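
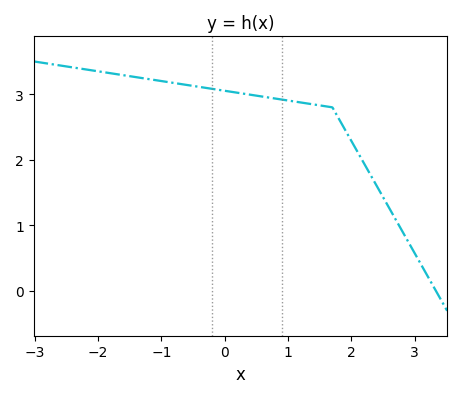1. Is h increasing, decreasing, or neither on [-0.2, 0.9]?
decreasing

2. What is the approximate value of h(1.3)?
2.9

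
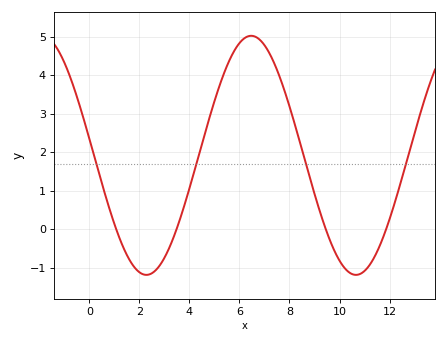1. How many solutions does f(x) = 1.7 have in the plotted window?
4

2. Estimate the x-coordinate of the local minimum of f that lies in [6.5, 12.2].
10.6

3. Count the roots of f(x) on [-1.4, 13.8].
4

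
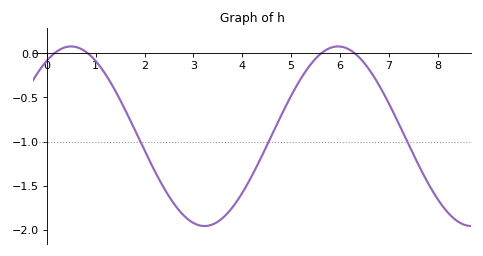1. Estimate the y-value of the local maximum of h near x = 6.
0.1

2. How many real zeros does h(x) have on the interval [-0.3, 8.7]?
4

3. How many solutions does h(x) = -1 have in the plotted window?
3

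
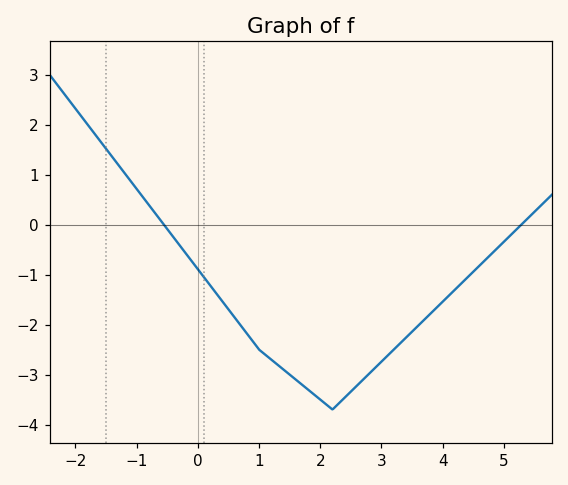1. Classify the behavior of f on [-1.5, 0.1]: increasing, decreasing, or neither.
decreasing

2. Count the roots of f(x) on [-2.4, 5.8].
2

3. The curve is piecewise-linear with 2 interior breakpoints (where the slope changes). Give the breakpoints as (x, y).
(1, -2.5); (2.2, -3.7)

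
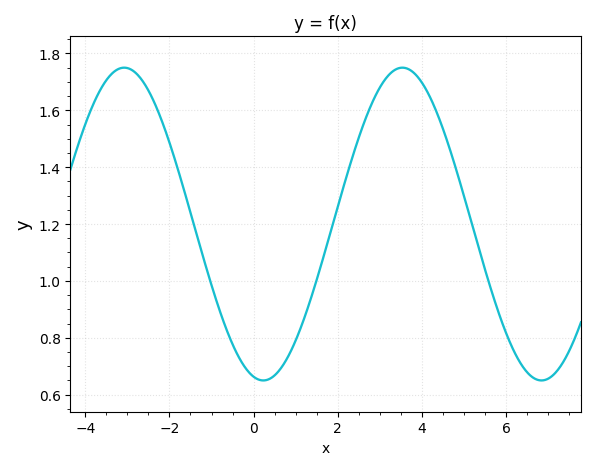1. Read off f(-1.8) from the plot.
1.4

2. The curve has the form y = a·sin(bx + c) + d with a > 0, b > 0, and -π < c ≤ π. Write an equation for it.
y = 0.55sin(0.95x - 1.8) + 1.2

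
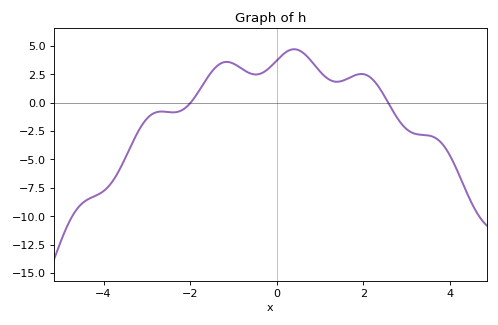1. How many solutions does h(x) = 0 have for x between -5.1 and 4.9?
2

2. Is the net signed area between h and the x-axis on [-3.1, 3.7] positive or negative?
positive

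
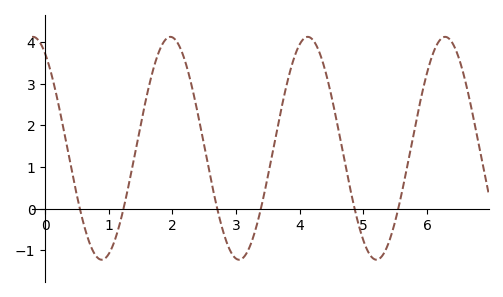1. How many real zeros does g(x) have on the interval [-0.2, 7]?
6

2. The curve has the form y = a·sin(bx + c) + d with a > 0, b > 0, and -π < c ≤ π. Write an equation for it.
y = 2.68sin(2.91x + 2.13) + 1.45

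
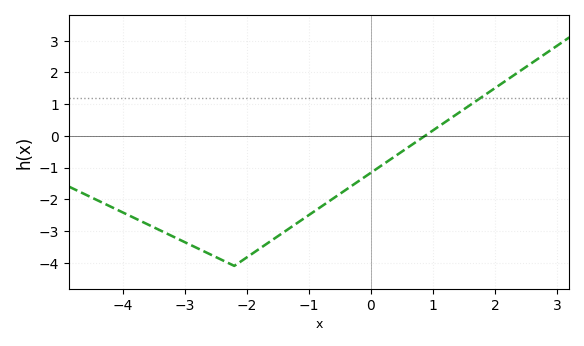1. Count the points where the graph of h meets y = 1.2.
1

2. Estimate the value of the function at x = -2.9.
-3.44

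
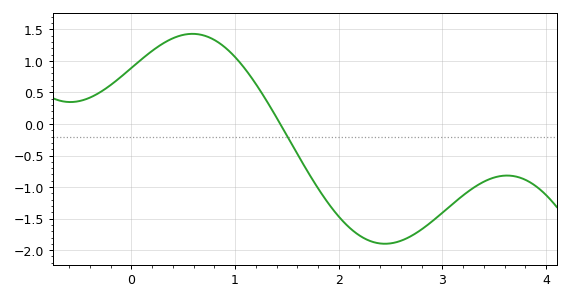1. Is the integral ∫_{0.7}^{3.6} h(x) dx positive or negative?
negative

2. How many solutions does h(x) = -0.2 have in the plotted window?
1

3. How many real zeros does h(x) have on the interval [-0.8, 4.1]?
1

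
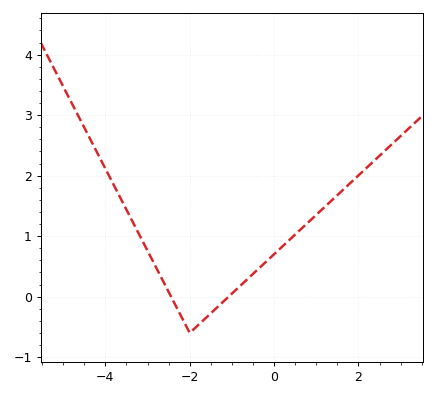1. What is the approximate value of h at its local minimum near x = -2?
-0.6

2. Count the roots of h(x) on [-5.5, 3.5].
2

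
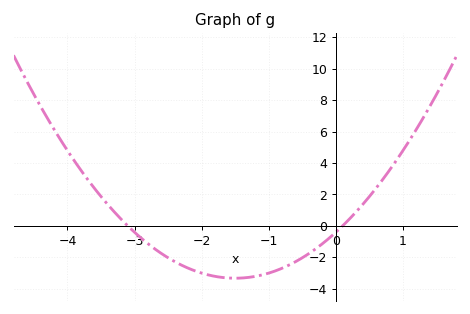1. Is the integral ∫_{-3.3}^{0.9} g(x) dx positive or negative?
negative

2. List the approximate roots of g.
-3.1, 0.1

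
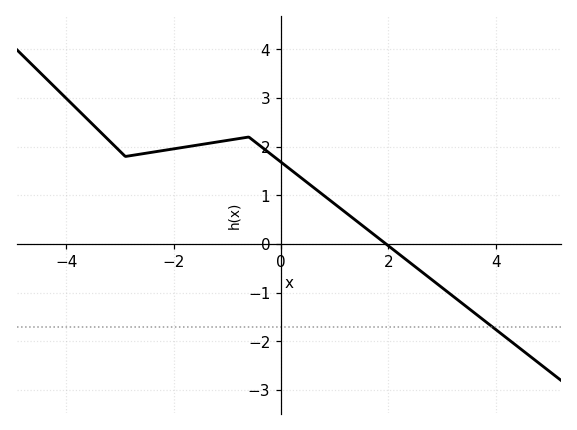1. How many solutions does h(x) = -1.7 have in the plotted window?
1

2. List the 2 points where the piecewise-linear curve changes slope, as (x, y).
(-2.9, 1.8); (-0.6, 2.2)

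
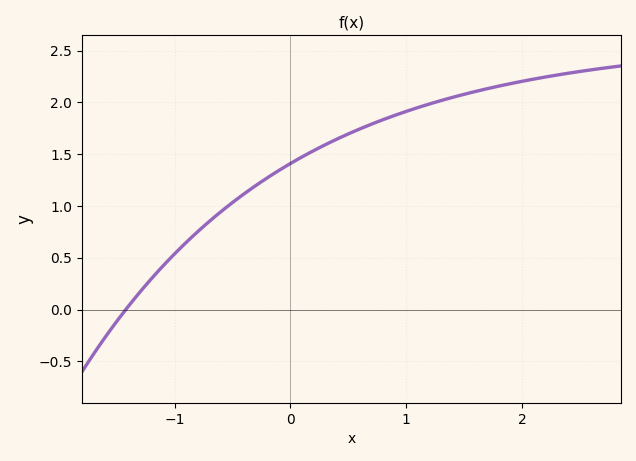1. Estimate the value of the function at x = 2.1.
2.23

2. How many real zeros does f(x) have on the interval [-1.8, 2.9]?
1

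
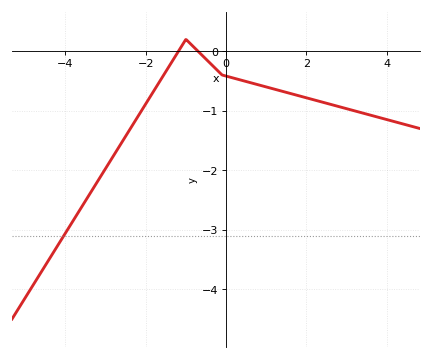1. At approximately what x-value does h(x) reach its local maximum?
-1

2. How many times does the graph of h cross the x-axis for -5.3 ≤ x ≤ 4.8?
2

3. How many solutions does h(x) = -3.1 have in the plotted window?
1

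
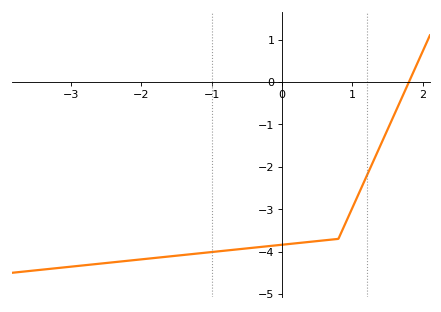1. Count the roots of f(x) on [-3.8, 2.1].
1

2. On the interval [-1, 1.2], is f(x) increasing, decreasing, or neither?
increasing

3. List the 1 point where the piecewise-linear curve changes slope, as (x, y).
(0.8, -3.7)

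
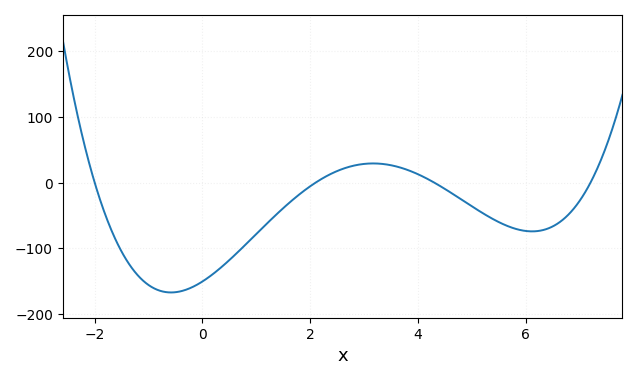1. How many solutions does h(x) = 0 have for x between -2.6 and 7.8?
4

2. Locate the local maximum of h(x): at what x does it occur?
3.17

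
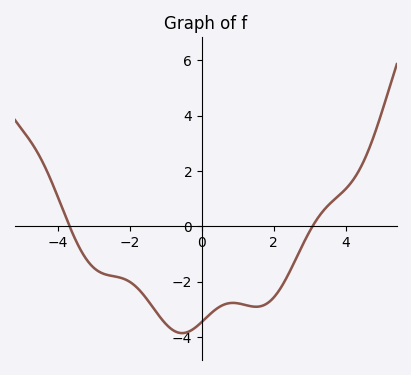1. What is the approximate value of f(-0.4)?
-3.82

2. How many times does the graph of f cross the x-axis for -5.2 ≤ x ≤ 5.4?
2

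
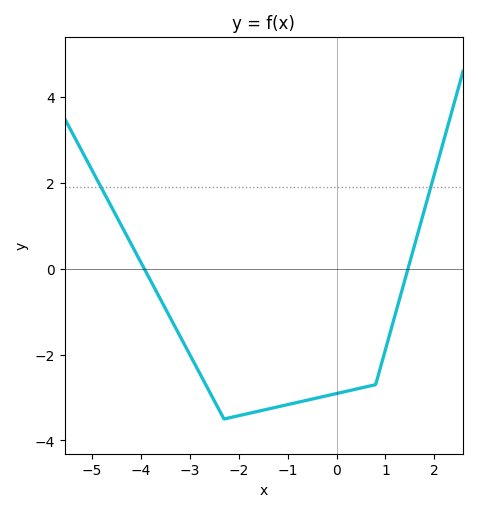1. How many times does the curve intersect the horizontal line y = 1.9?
2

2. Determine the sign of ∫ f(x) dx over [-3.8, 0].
negative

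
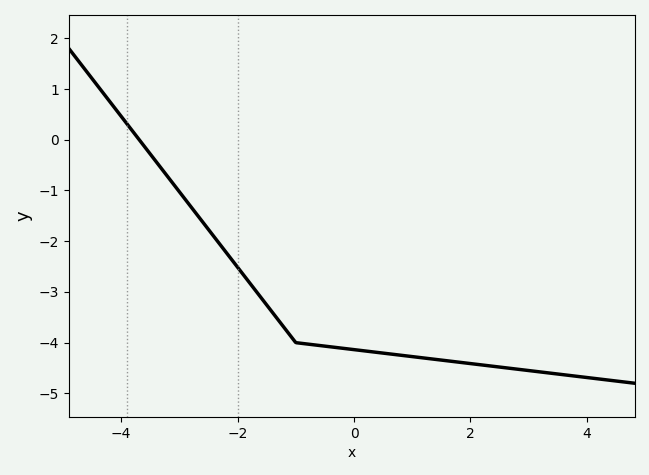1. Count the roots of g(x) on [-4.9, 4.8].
1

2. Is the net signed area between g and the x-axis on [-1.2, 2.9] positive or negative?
negative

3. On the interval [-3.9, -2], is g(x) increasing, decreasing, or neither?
decreasing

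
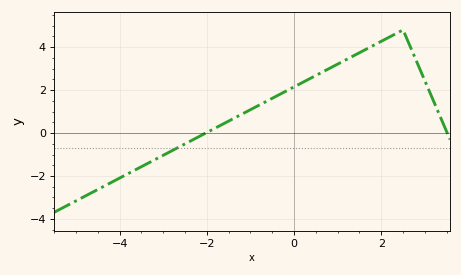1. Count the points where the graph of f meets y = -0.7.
1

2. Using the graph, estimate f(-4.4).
-2.52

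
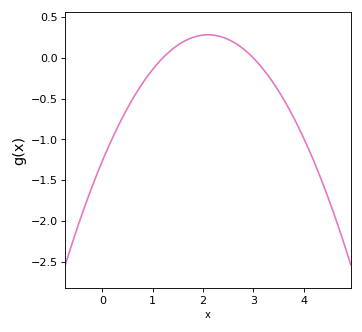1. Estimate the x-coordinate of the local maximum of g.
2.1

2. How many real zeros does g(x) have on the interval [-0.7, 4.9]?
2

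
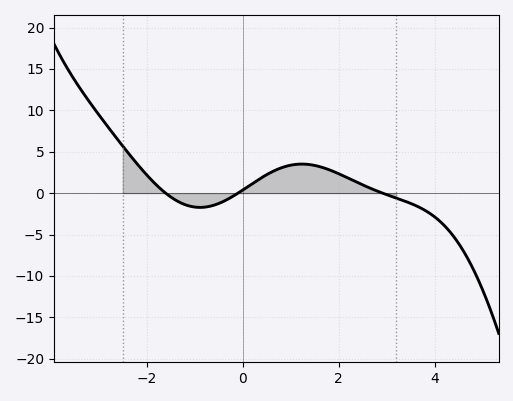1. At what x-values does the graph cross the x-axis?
-1.6, 0, 3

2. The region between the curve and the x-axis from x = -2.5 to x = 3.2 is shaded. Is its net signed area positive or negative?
positive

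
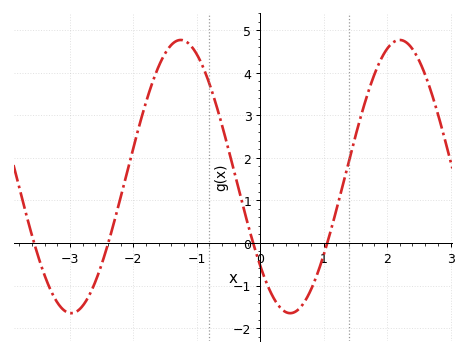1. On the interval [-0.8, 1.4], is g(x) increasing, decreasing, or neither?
neither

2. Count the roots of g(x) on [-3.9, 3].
4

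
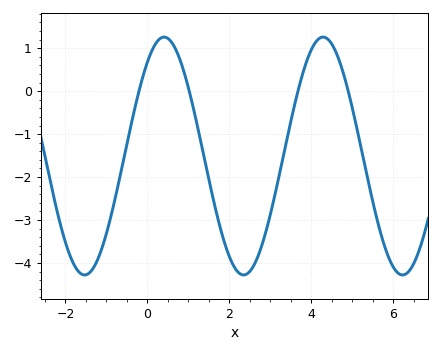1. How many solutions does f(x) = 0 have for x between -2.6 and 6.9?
4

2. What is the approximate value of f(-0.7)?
-2.1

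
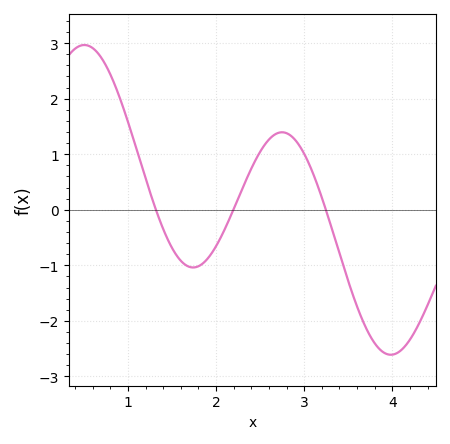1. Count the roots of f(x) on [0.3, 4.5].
3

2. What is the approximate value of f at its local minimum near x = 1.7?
-1.04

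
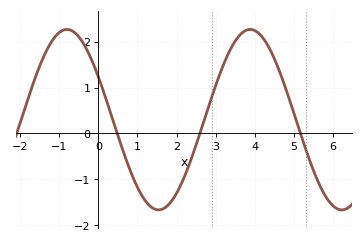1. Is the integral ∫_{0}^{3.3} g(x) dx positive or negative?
negative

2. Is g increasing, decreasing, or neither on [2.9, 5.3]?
neither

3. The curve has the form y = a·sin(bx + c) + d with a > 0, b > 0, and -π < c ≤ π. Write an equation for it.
y = 1.97sin(1.3x + 2.7) + 0.3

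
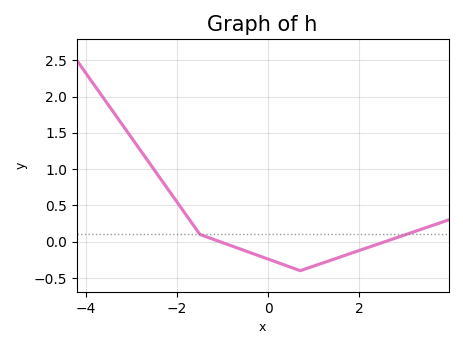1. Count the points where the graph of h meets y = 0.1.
2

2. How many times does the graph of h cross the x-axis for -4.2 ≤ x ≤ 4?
2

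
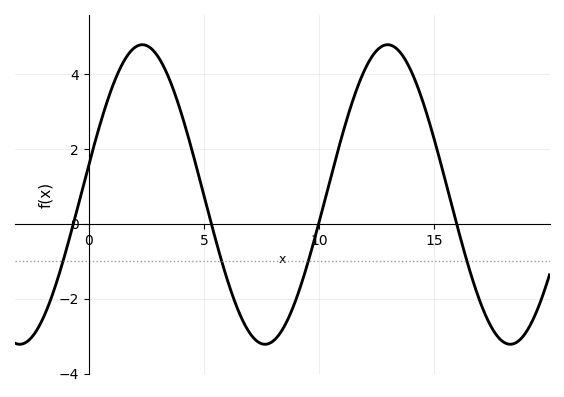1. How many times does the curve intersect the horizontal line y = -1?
4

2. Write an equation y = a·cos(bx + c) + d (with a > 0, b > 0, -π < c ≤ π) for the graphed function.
y = 4cos(0.59x - 1.4) + 0.78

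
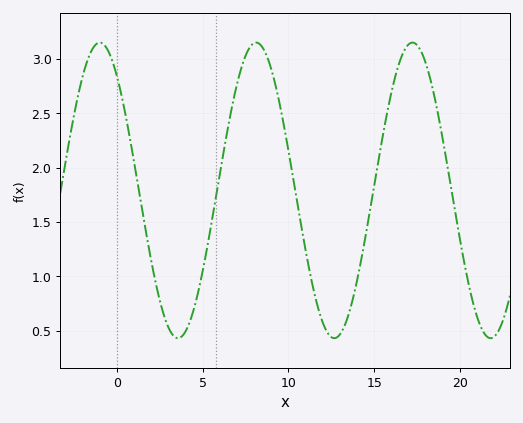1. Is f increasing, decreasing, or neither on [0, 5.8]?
neither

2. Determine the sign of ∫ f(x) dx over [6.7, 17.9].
positive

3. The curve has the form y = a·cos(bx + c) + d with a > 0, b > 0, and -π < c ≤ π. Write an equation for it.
y = 1.36cos(0.69x + 0.68) + 1.79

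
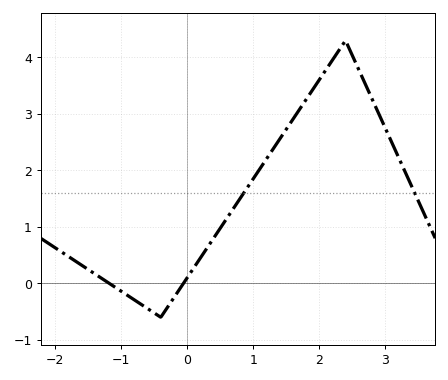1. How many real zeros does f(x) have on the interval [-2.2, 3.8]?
2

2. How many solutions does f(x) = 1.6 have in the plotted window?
2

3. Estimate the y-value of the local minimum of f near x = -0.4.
-0.6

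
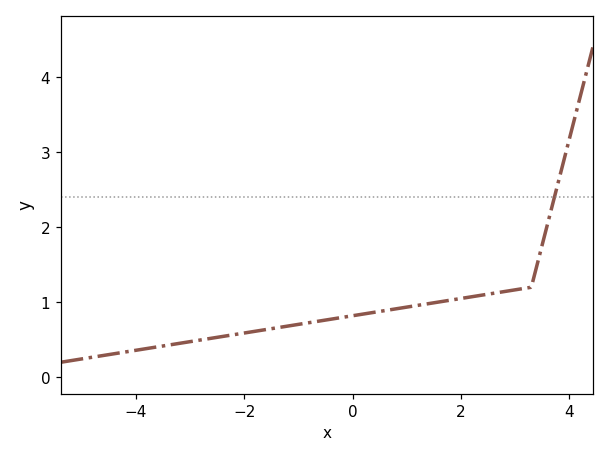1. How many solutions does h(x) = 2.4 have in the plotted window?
1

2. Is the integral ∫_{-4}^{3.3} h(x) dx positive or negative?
positive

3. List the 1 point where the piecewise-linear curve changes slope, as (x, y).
(3.3, 1.2)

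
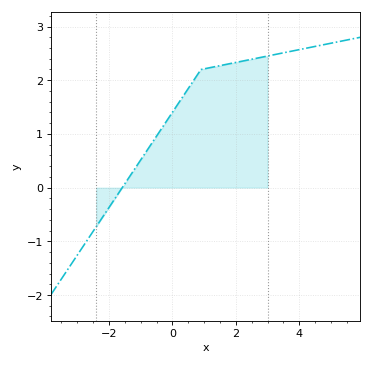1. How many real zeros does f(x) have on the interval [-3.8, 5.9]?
1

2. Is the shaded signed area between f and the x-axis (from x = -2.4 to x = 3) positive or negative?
positive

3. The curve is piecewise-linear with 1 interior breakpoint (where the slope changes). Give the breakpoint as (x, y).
(0.9, 2.2)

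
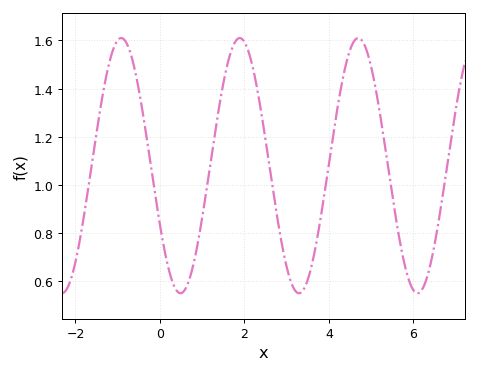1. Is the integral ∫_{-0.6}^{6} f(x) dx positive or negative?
positive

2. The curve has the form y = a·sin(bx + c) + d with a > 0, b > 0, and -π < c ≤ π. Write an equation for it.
y = 0.53sin(2.24x - 2.66) + 1.08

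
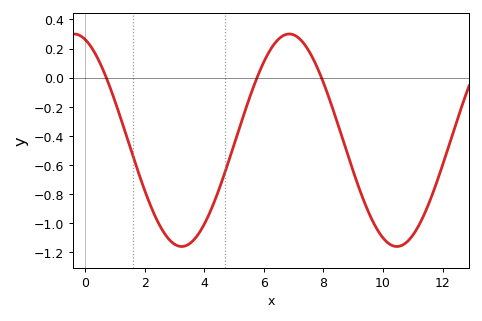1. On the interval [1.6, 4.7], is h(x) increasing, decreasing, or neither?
neither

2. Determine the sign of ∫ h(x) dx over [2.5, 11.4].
negative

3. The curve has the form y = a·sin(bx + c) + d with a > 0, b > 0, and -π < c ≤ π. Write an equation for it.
y = 0.73sin(0.87x + 1.9) - 0.43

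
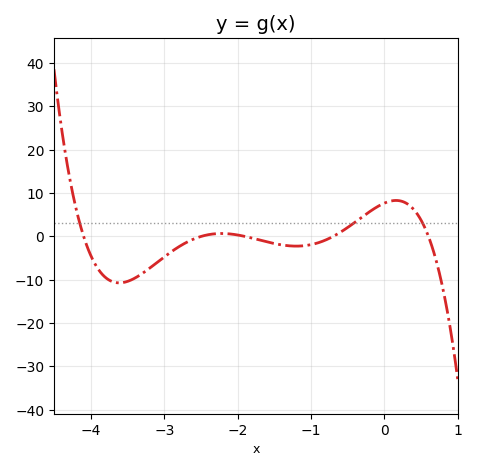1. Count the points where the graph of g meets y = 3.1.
3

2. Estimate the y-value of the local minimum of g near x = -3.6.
-10.7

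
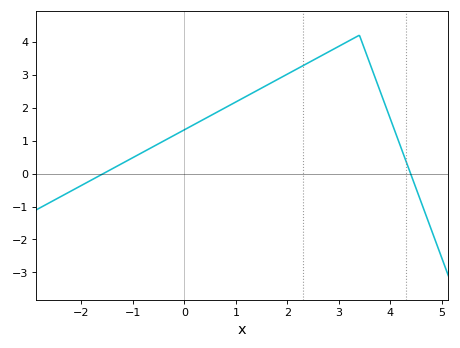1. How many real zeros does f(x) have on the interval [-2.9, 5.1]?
2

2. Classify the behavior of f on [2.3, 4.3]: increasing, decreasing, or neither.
neither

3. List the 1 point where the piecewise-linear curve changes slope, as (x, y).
(3.4, 4.2)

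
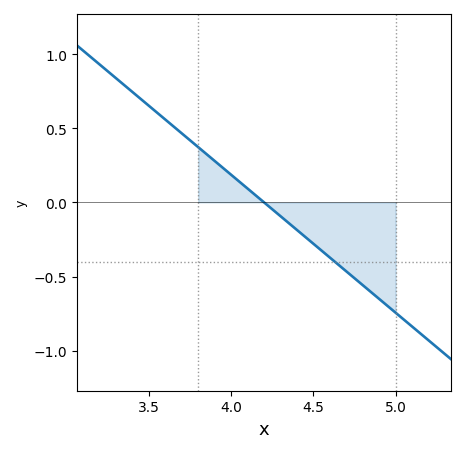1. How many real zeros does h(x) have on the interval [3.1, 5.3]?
1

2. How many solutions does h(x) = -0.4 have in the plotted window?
1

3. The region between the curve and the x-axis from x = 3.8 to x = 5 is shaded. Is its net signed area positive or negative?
negative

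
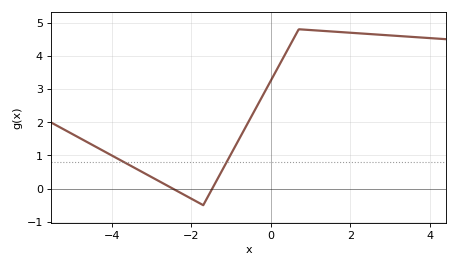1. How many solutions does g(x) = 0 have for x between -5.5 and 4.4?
2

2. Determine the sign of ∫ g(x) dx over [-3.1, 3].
positive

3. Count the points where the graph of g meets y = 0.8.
2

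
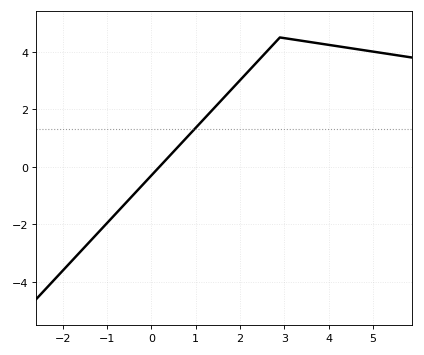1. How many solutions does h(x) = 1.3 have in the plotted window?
1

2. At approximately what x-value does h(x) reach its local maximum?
3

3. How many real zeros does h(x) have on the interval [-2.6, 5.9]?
1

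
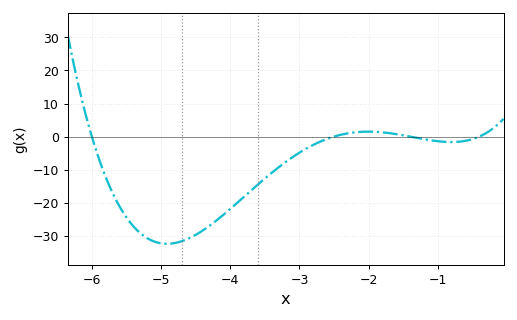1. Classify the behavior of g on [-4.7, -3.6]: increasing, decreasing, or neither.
increasing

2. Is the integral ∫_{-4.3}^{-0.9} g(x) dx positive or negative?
negative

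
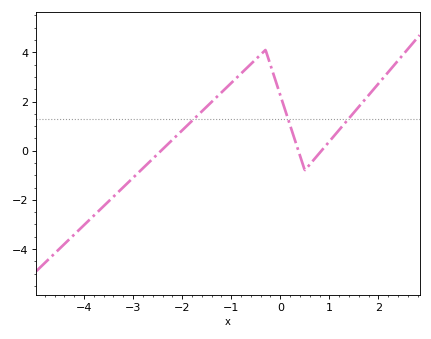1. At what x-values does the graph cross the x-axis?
-2.43, 0.369, 0.841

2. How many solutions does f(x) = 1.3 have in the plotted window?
3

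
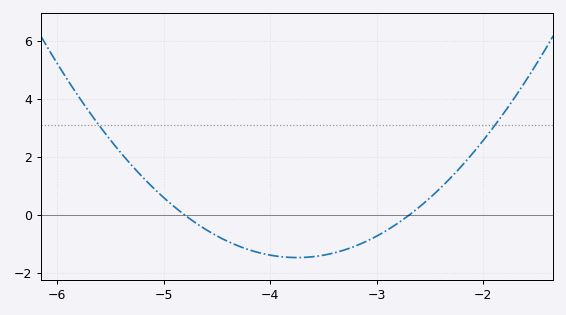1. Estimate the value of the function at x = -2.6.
0.2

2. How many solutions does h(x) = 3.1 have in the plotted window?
2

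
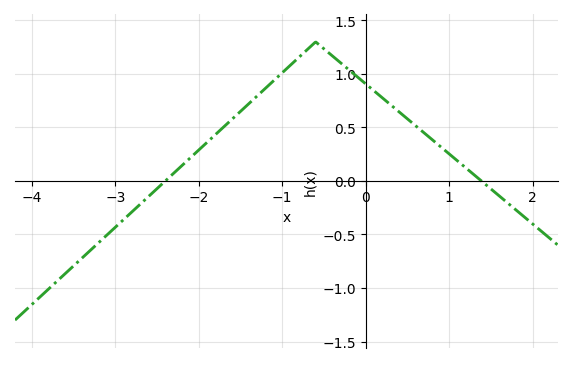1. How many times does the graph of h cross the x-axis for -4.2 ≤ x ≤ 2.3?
2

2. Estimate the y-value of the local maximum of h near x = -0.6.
1.3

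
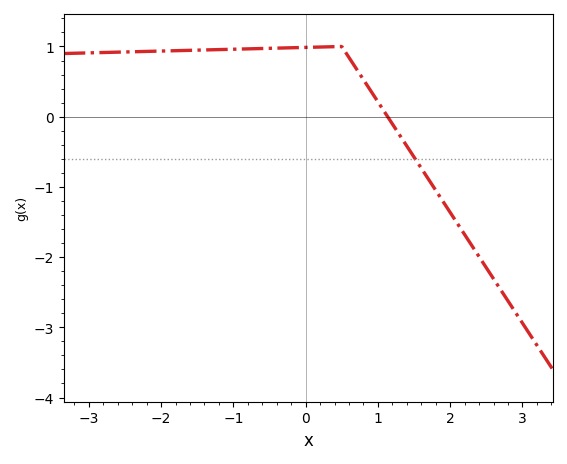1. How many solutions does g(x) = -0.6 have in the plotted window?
1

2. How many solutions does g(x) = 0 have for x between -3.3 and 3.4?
1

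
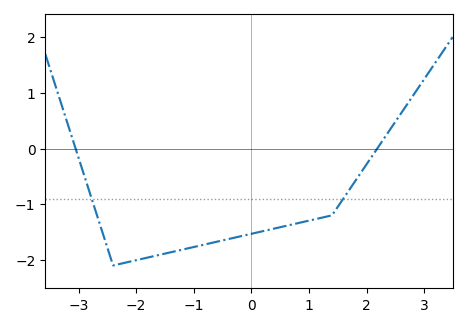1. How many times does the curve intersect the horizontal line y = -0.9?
2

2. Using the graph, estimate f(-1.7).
-1.9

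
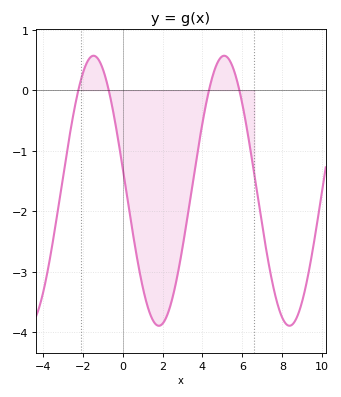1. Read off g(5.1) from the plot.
0.57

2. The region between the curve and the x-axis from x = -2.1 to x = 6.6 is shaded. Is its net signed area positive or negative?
negative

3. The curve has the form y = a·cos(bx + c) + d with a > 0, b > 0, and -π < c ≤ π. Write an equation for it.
y = 2.23cos(0.96x + 1.4) - 1.66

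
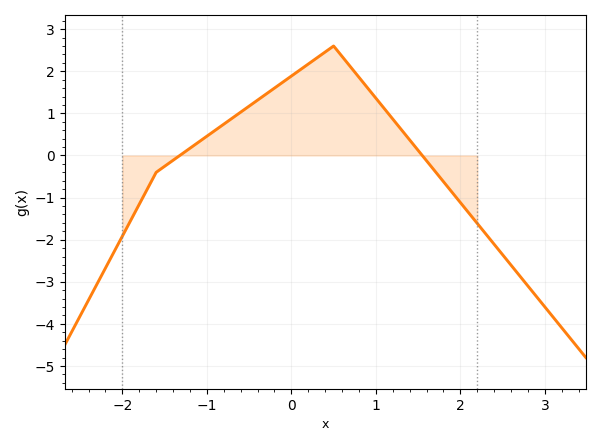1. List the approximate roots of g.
-1.32, 1.55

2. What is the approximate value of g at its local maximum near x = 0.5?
2.6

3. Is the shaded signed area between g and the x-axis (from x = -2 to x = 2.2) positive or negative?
positive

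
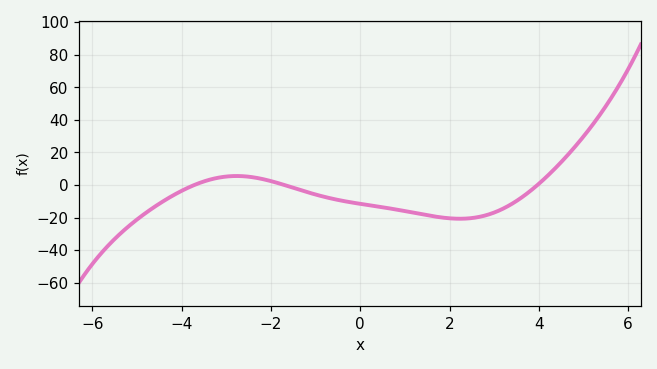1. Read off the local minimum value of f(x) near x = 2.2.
-20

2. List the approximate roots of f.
-3.8, -1.8, 4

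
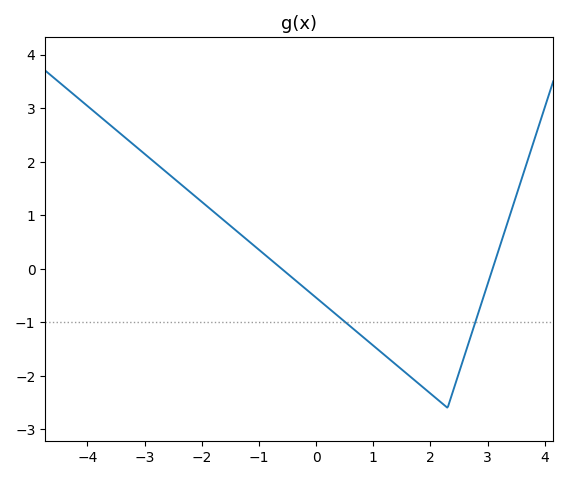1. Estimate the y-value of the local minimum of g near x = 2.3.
-2.6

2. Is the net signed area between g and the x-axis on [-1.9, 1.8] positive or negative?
negative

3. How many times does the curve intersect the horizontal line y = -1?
2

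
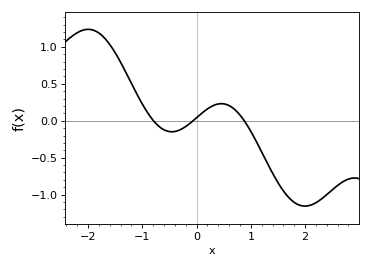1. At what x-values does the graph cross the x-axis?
-0.8, -0.1, 0.9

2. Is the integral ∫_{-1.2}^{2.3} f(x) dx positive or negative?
negative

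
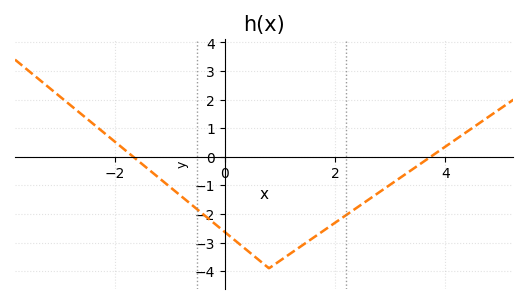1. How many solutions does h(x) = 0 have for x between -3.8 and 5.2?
2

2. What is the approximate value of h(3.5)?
-0.3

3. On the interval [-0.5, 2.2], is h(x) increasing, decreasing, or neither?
neither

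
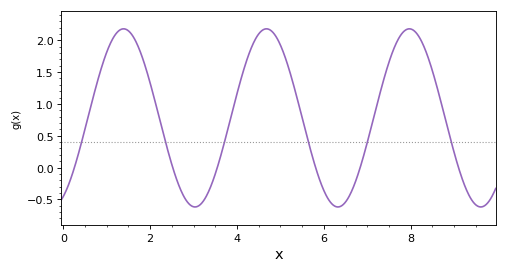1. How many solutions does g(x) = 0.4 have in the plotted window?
6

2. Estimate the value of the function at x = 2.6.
-0.167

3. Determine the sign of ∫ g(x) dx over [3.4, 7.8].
positive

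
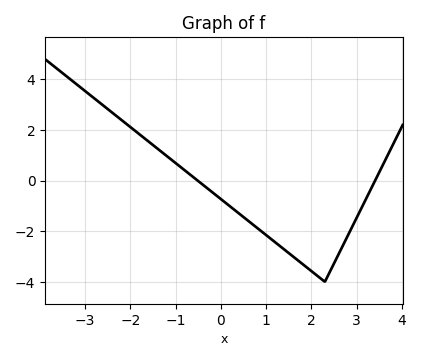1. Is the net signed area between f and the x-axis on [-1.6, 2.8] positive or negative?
negative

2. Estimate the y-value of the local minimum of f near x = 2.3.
-4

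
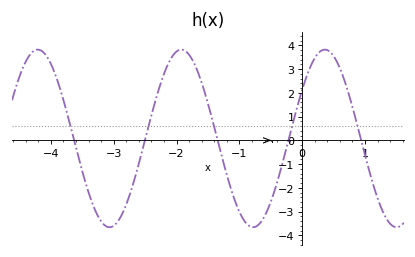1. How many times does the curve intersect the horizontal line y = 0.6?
5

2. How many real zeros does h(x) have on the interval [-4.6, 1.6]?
5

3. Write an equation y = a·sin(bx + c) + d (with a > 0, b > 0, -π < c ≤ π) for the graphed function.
y = 3.74sin(2.75x + 0.582) + 0.08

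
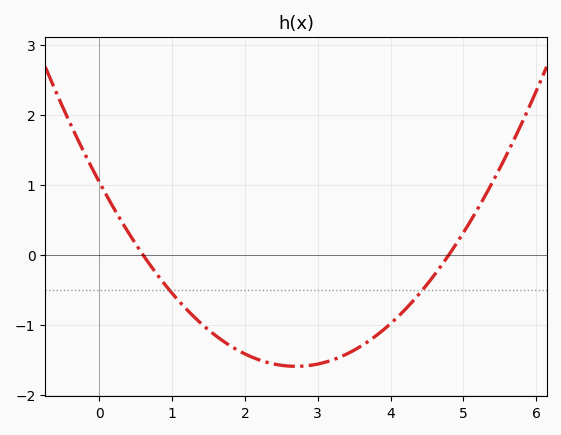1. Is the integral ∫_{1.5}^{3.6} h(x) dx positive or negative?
negative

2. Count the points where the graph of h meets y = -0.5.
2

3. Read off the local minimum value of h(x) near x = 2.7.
-1.6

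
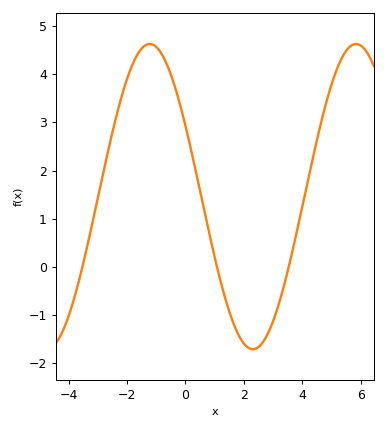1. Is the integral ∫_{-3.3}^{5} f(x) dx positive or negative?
positive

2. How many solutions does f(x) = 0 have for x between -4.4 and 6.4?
3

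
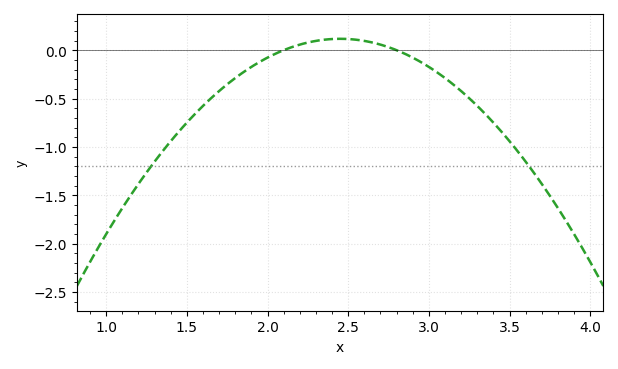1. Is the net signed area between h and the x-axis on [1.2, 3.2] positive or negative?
negative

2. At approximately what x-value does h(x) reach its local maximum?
2.45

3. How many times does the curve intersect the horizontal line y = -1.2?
2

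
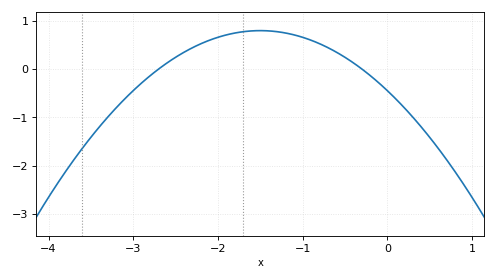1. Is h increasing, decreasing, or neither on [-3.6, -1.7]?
increasing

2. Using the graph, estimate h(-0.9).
0.6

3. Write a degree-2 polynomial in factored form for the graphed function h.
y = -0.55(x + 2.7)(x + 0.3)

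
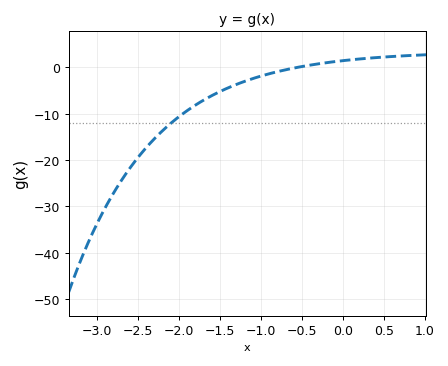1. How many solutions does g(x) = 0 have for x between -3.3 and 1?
1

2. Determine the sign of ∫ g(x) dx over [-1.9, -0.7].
negative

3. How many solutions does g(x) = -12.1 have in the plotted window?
1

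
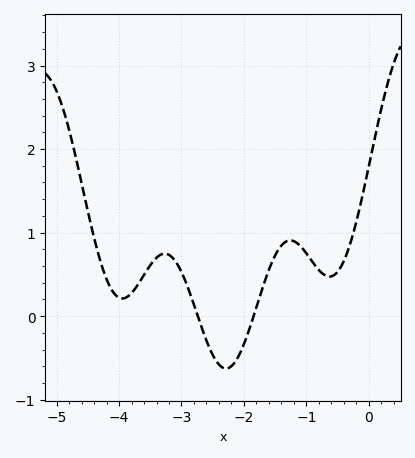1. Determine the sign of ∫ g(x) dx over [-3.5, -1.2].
positive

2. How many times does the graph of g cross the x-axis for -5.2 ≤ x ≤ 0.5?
2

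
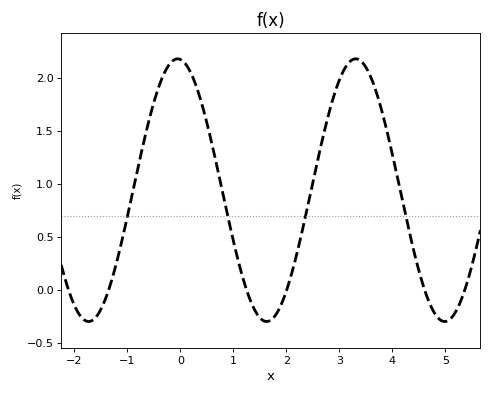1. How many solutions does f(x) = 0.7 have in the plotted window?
4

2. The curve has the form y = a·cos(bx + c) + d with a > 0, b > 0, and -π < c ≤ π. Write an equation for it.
y = 1.24cos(1.9x + 0.1) + 0.94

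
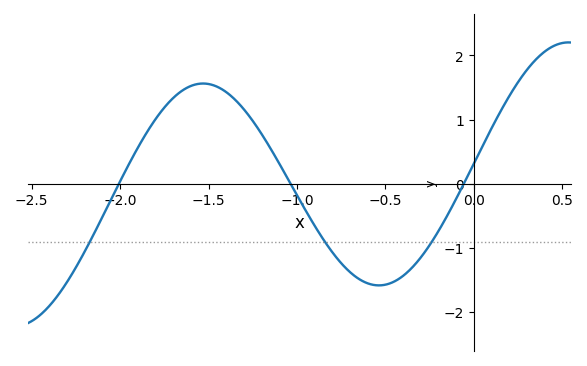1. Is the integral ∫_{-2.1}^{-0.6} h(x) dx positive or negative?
positive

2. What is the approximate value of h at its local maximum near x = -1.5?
1.6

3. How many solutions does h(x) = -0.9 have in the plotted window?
3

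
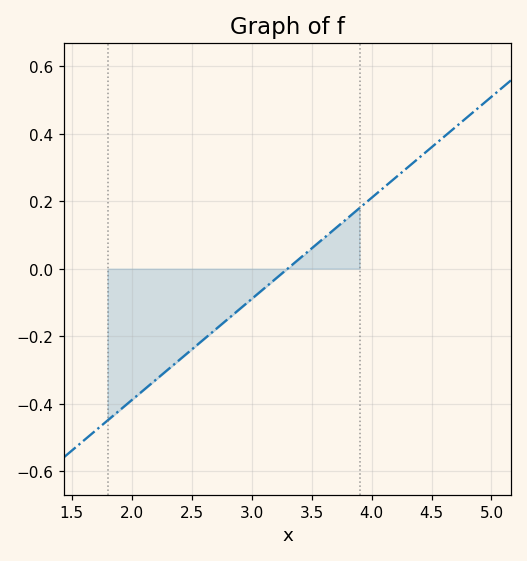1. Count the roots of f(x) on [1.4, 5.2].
1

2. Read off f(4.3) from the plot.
0.3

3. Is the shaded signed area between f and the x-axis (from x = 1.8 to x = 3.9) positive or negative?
negative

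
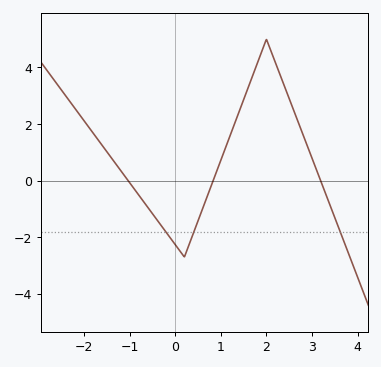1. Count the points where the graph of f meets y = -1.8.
3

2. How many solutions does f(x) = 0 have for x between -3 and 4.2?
3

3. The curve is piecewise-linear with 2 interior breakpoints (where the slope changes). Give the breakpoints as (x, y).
(0.2, -2.7); (2, 5)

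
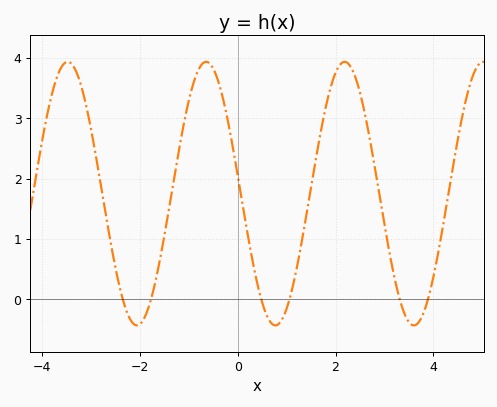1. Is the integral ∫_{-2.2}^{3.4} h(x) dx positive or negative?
positive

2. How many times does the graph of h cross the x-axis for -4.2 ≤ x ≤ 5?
6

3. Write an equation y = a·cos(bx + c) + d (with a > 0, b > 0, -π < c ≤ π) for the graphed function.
y = 2.18cos(2.22x + 1.43) + 1.75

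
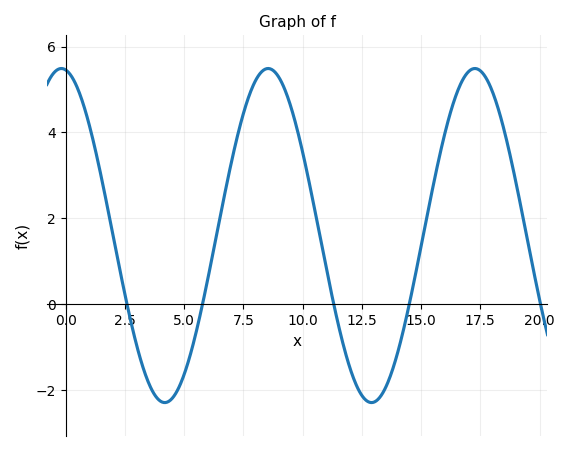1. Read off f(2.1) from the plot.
1.32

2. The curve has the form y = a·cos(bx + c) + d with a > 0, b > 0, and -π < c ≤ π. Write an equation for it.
y = 3.89cos(0.72x + 0.13) + 1.6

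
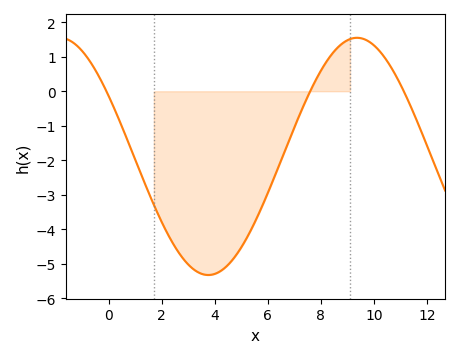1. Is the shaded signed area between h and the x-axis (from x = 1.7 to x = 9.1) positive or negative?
negative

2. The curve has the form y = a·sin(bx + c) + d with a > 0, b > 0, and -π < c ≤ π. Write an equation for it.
y = 3.44sin(0.56x + 2.61) - 1.89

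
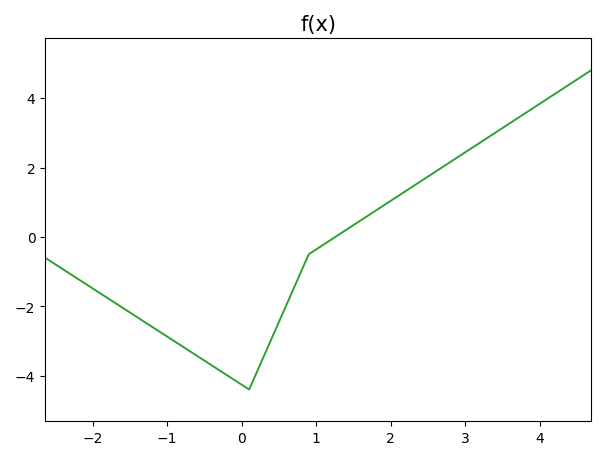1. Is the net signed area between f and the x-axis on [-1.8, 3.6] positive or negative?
negative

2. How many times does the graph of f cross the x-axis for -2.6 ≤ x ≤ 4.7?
1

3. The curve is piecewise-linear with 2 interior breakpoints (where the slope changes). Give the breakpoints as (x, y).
(0.1, -4.4); (0.9, -0.5)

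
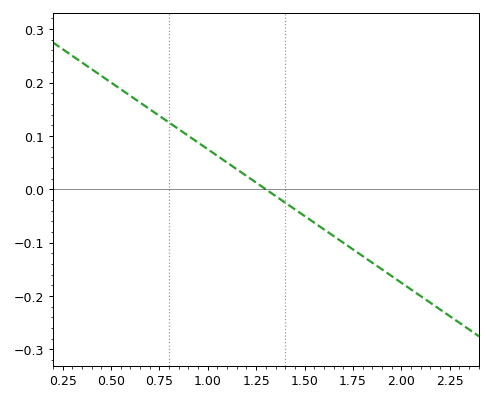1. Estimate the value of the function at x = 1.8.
-0.12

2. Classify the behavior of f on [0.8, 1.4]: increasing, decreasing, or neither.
decreasing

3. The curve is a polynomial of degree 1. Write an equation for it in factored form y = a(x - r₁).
y = -0.25(x - 1.3)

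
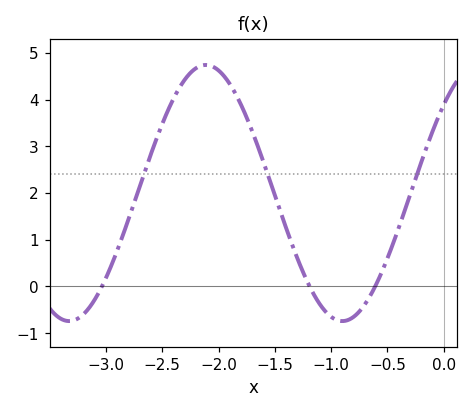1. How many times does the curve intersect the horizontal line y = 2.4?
3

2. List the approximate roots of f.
-3.04, -1.19, -0.609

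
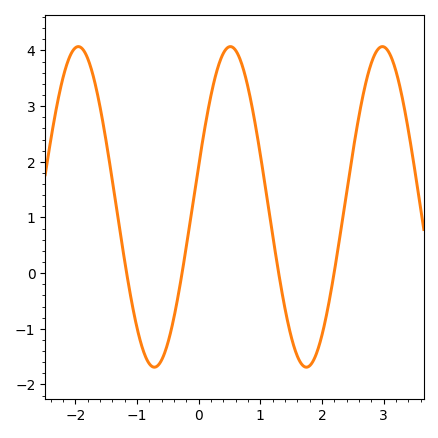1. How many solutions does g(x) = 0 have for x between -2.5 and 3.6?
4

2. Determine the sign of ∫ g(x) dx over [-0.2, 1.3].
positive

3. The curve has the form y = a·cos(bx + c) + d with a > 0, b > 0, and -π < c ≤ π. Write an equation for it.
y = 2.88cos(2.5x - 1.3) + 1.19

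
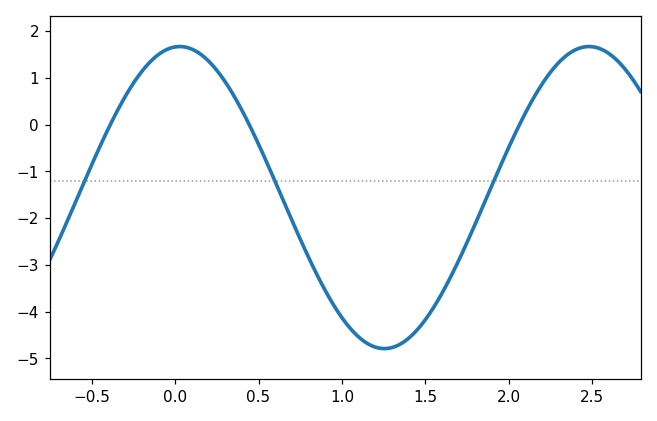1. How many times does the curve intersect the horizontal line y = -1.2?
3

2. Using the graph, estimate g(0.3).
0.9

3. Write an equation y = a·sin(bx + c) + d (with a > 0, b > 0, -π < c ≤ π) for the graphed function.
y = 3.23sin(2.6x + 1.5) - 1.56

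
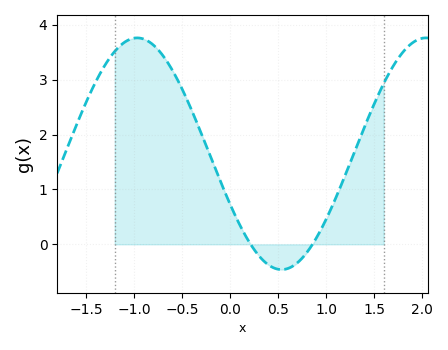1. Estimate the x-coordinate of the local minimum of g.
0.5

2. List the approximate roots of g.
0.2, 0.9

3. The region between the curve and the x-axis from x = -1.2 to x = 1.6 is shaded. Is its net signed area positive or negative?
positive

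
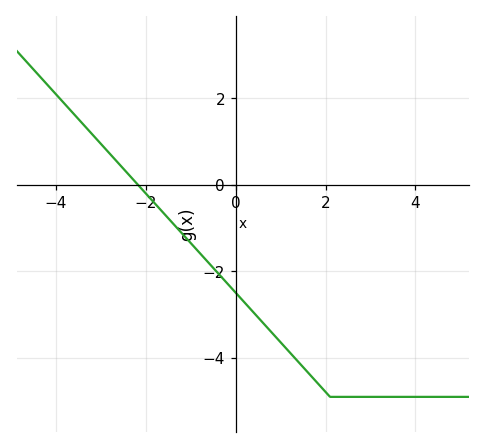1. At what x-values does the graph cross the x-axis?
-2.2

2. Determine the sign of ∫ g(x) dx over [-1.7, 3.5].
negative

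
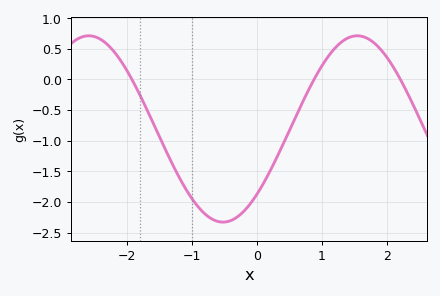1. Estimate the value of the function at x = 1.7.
0.669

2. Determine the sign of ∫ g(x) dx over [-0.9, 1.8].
negative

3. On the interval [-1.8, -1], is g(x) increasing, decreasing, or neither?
decreasing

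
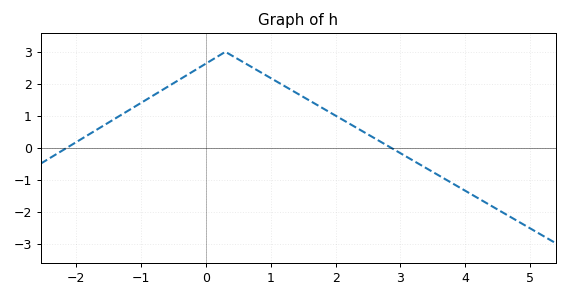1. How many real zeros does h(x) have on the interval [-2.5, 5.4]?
2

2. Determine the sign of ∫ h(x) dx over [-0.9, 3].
positive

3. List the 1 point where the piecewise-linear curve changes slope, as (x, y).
(0.3, 3)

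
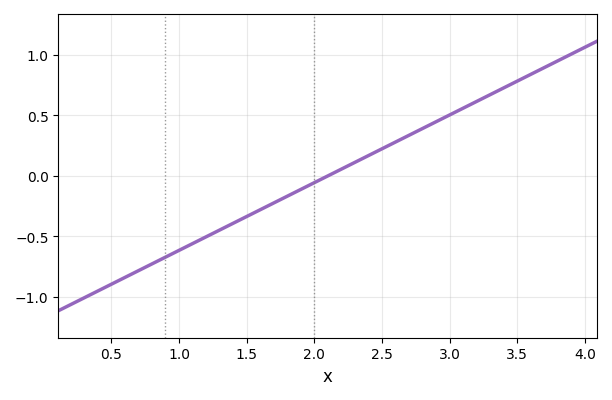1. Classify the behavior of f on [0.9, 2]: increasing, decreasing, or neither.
increasing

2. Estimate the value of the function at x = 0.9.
-0.65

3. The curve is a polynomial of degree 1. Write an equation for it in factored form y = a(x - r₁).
y = 0.56(x - 2.1)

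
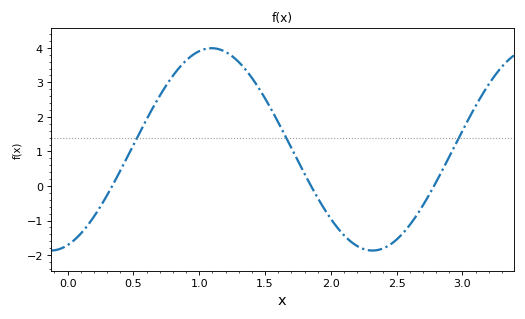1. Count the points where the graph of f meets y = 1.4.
3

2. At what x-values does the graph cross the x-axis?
0.35, 1.85, 2.8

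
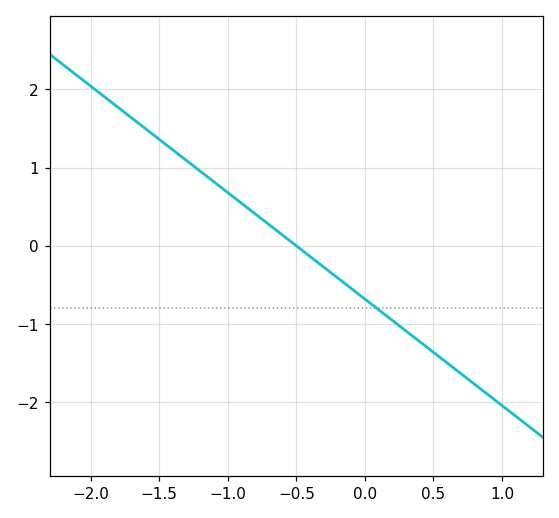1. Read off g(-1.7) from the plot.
1.63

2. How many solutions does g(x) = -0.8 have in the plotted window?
1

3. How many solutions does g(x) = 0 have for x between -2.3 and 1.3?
1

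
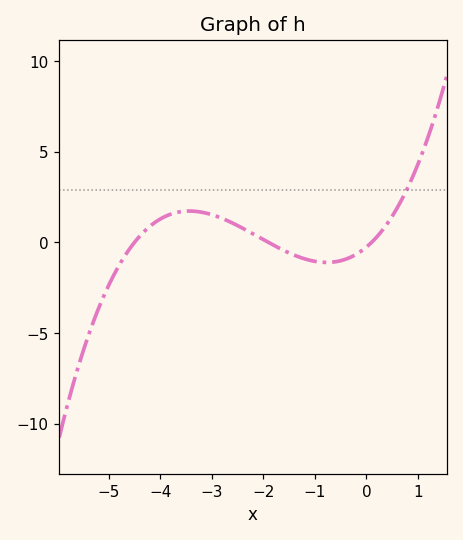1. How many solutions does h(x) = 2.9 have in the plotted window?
1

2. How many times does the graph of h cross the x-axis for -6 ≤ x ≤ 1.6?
3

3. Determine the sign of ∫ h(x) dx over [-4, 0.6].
positive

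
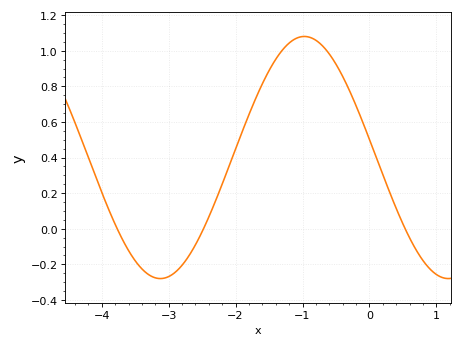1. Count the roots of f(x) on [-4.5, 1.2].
3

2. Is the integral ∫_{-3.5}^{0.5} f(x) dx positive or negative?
positive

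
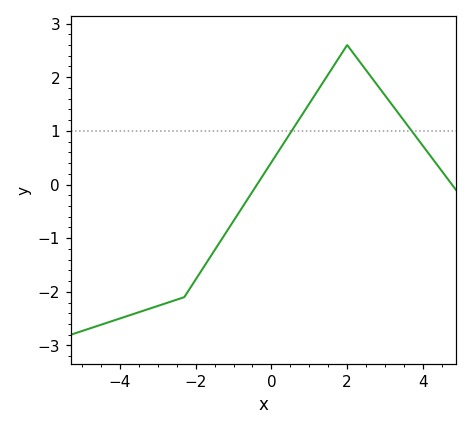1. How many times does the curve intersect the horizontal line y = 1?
2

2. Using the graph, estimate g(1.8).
2.4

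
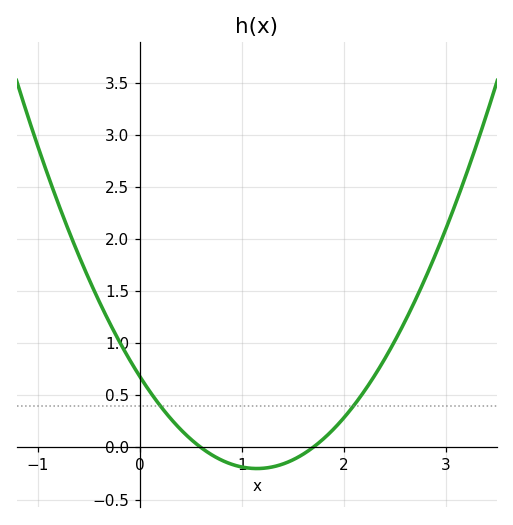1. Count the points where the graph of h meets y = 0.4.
2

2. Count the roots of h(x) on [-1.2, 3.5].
2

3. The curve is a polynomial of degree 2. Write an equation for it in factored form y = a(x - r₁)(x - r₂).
y = 0.67(x - 0.6)(x - 1.7)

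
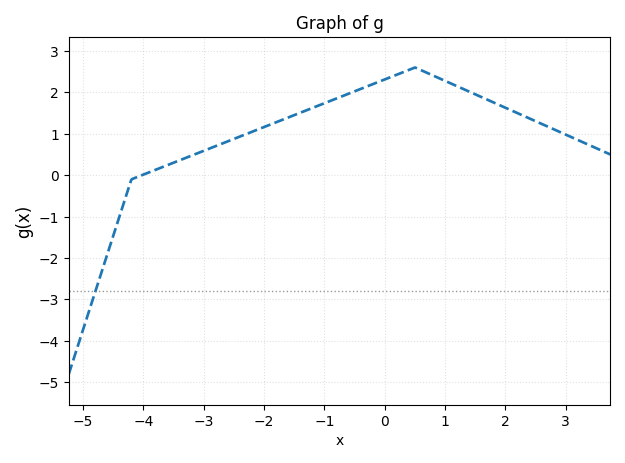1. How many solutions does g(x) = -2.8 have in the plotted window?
1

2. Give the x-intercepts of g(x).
-4.03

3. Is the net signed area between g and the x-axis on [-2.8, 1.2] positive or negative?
positive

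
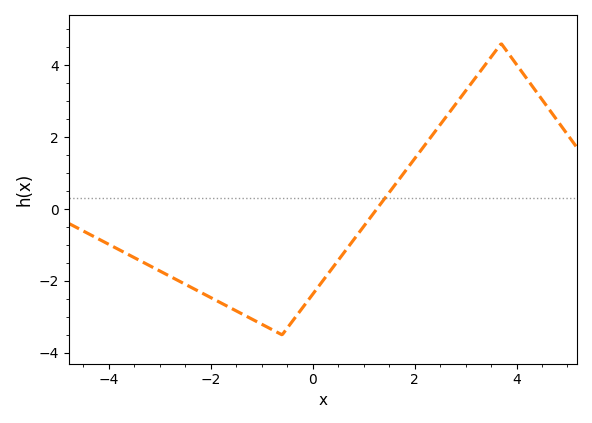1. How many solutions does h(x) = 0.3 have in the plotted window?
1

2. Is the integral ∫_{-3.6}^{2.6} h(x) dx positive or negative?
negative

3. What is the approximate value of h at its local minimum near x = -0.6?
-3.4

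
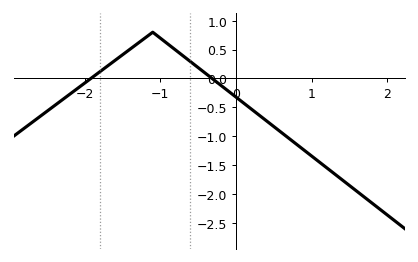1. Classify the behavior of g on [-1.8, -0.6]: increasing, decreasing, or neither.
neither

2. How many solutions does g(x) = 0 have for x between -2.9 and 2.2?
2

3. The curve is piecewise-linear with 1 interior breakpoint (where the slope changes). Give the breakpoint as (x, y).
(-1.1, 0.8)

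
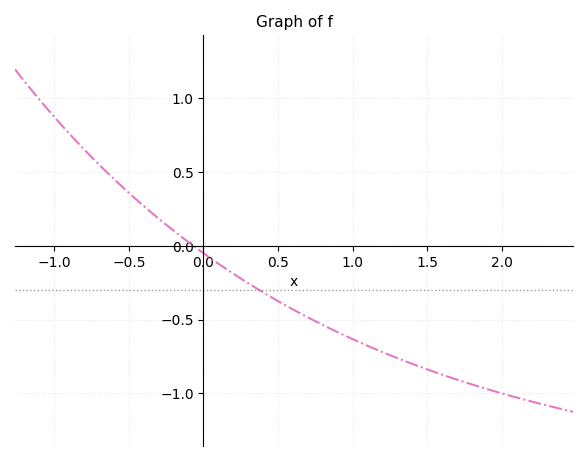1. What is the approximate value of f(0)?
-0.05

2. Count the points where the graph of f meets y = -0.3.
1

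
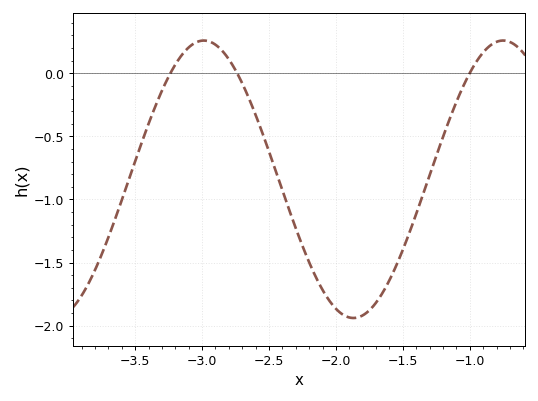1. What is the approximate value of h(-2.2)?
-1.5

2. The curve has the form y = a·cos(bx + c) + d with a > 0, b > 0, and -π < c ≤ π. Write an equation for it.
y = 1.1cos(2.8x + 2.1) - 0.84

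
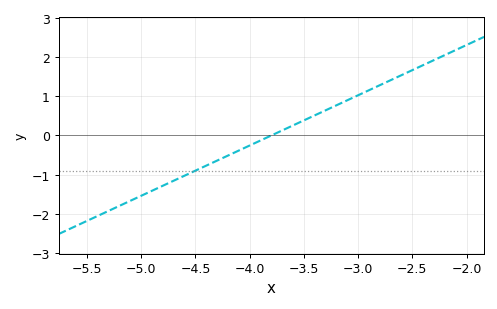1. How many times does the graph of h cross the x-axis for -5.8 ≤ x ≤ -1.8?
1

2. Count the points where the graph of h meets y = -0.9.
1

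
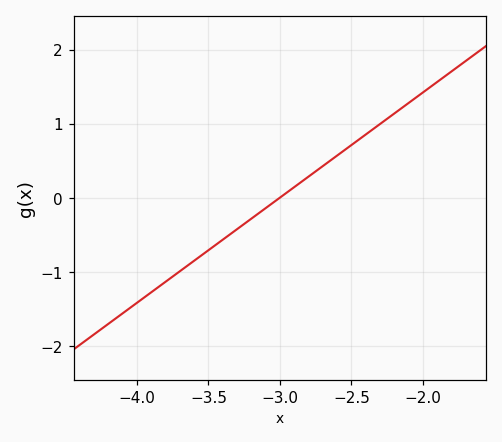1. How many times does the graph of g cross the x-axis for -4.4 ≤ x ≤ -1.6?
1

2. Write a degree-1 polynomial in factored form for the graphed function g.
y = 1.42(x + 3)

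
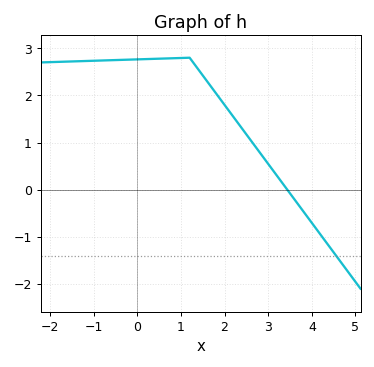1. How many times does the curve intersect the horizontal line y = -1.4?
1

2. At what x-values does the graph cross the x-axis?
3.44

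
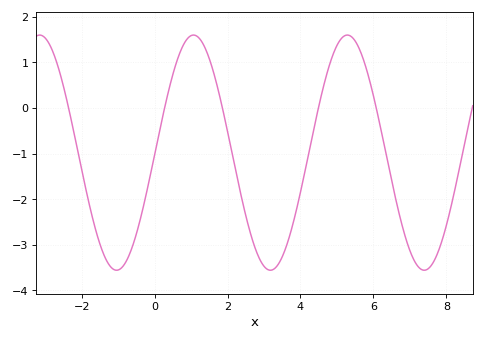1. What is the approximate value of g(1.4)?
1.29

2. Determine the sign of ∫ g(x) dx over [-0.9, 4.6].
negative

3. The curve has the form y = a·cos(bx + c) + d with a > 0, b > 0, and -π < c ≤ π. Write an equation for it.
y = 2.58cos(1.49x - 1.59) - 0.98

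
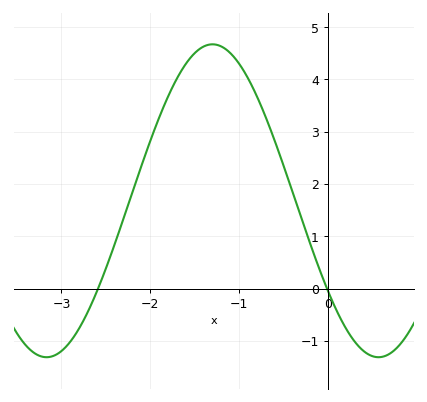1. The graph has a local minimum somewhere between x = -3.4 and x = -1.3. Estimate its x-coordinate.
-3.17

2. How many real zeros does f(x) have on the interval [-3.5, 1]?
2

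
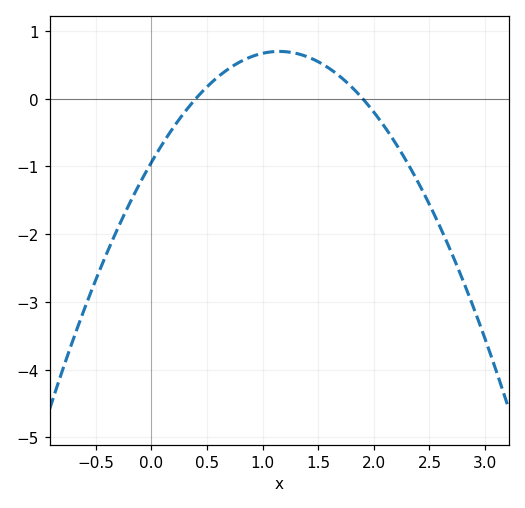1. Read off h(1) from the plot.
0.67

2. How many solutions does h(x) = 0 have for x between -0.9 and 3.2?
2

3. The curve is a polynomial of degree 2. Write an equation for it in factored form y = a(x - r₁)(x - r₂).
y = -1.24(x - 0.4)(x - 1.9)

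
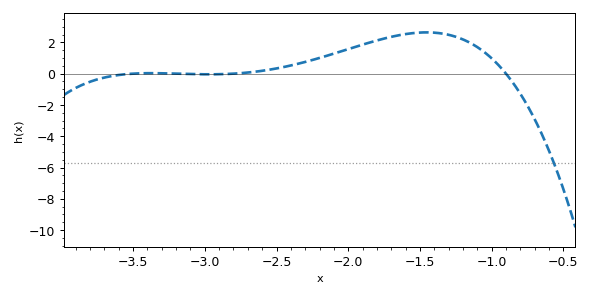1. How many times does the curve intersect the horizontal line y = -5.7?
1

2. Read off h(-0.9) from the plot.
0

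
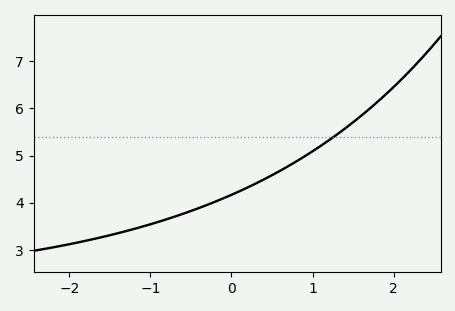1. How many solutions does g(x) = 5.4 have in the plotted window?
1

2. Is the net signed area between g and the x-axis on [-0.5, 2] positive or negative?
positive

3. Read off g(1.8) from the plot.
6.13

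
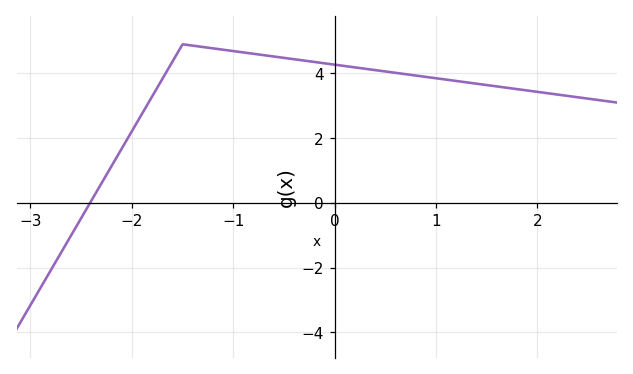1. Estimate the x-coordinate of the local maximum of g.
-1.5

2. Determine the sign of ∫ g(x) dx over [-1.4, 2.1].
positive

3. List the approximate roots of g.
-2.4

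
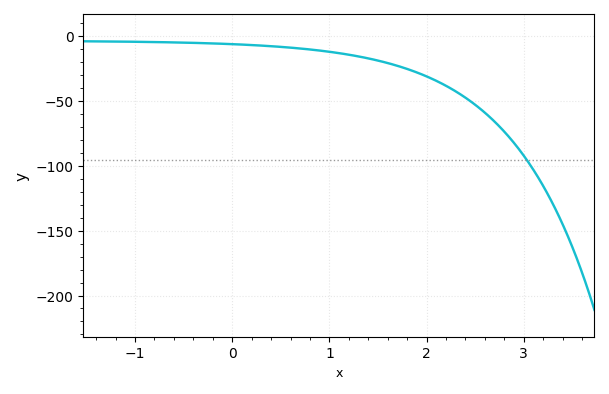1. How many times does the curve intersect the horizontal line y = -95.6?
1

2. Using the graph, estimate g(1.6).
-20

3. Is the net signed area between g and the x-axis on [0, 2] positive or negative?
negative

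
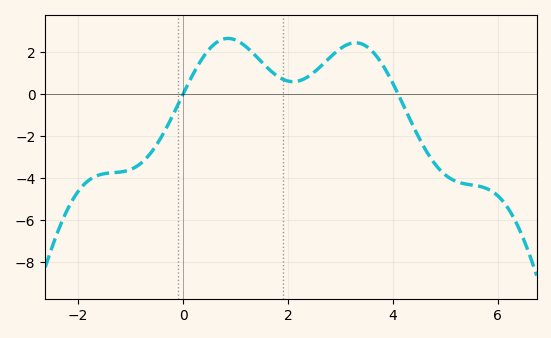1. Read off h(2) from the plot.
0.6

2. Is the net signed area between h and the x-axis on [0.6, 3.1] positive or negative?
positive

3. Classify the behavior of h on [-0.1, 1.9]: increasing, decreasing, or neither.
neither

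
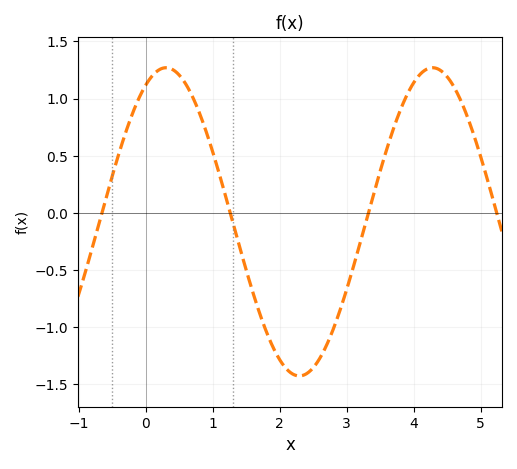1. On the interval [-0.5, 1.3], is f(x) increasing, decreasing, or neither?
neither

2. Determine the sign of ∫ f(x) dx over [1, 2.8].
negative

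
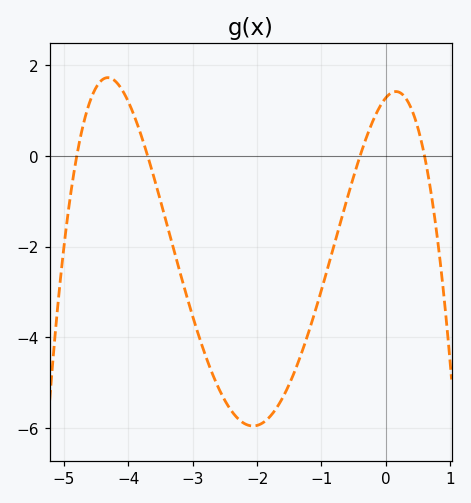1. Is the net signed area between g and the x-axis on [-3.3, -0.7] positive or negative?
negative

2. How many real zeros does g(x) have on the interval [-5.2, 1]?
4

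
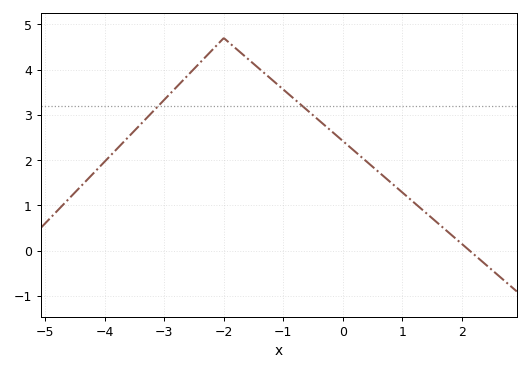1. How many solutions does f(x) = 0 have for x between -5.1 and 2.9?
1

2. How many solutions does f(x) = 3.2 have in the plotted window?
2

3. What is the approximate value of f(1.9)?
0.264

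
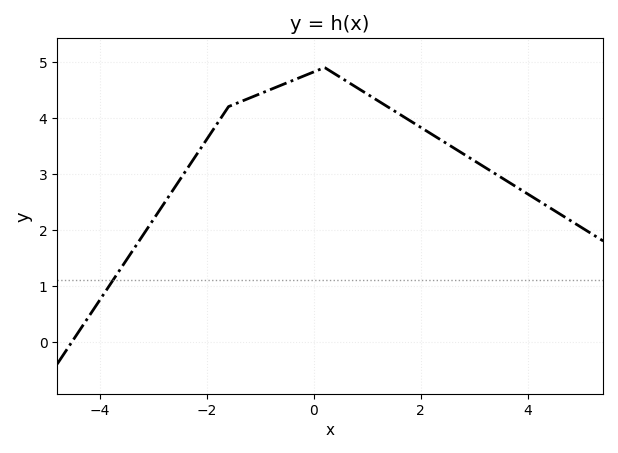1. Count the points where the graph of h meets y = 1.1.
1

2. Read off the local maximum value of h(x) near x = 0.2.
4.9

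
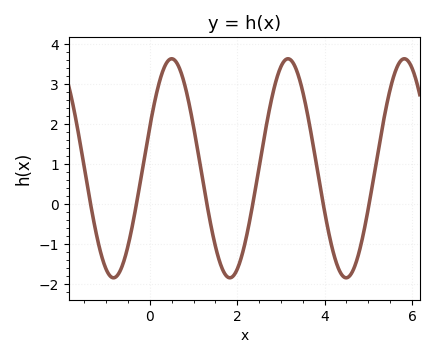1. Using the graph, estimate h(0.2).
2.98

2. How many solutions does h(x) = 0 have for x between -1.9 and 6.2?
6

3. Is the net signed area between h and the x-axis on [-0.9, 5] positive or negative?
positive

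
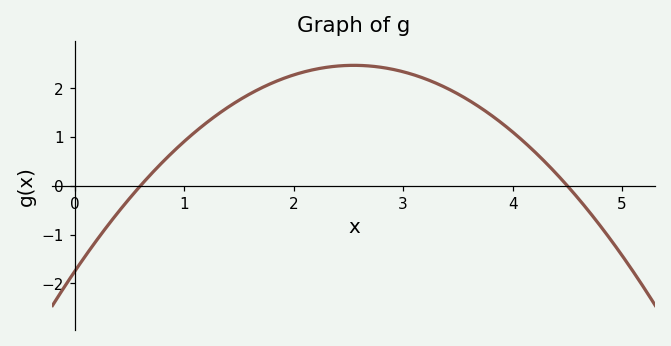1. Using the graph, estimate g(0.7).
0.247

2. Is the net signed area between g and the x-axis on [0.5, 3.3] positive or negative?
positive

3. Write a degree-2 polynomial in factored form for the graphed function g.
y = -0.65(x - 0.6)(x - 4.5)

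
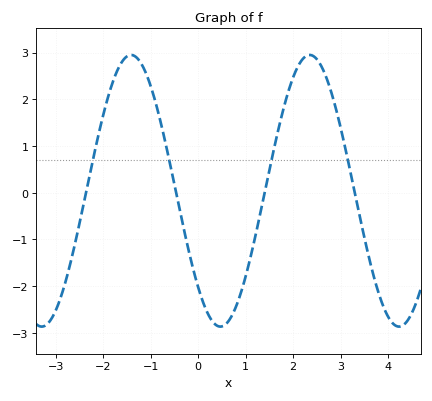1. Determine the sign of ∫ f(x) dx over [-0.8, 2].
negative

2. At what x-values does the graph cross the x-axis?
-2.36, -0.464, 1.4, 3.3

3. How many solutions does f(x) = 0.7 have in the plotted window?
4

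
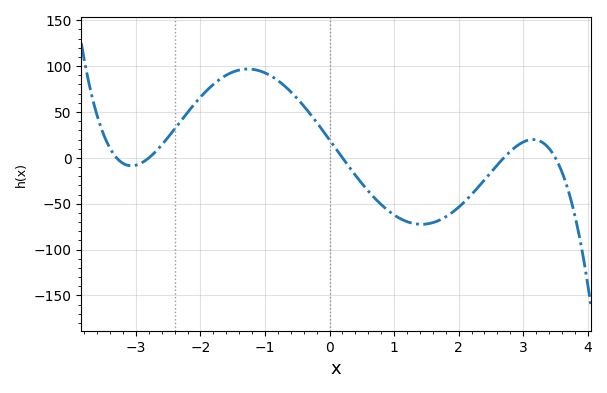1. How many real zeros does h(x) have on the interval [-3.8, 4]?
5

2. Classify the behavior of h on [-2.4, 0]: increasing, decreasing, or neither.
neither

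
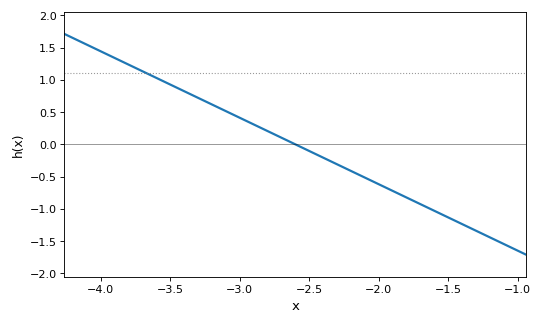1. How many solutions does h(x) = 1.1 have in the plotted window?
1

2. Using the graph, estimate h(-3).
0.4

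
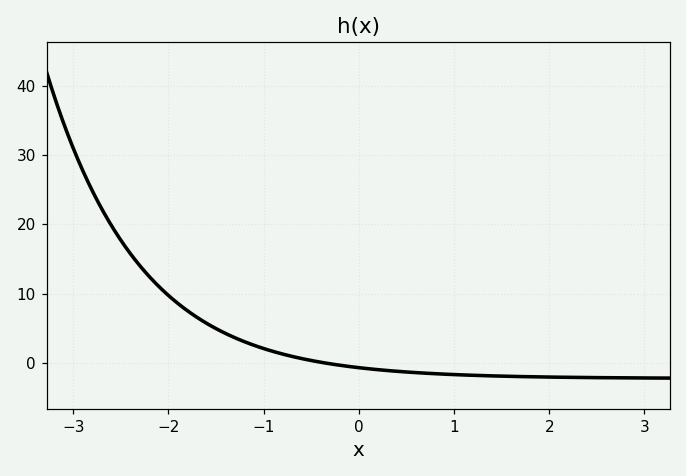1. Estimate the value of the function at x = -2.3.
14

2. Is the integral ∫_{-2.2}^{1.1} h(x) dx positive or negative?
positive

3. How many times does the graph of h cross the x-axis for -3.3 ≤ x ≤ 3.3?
1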